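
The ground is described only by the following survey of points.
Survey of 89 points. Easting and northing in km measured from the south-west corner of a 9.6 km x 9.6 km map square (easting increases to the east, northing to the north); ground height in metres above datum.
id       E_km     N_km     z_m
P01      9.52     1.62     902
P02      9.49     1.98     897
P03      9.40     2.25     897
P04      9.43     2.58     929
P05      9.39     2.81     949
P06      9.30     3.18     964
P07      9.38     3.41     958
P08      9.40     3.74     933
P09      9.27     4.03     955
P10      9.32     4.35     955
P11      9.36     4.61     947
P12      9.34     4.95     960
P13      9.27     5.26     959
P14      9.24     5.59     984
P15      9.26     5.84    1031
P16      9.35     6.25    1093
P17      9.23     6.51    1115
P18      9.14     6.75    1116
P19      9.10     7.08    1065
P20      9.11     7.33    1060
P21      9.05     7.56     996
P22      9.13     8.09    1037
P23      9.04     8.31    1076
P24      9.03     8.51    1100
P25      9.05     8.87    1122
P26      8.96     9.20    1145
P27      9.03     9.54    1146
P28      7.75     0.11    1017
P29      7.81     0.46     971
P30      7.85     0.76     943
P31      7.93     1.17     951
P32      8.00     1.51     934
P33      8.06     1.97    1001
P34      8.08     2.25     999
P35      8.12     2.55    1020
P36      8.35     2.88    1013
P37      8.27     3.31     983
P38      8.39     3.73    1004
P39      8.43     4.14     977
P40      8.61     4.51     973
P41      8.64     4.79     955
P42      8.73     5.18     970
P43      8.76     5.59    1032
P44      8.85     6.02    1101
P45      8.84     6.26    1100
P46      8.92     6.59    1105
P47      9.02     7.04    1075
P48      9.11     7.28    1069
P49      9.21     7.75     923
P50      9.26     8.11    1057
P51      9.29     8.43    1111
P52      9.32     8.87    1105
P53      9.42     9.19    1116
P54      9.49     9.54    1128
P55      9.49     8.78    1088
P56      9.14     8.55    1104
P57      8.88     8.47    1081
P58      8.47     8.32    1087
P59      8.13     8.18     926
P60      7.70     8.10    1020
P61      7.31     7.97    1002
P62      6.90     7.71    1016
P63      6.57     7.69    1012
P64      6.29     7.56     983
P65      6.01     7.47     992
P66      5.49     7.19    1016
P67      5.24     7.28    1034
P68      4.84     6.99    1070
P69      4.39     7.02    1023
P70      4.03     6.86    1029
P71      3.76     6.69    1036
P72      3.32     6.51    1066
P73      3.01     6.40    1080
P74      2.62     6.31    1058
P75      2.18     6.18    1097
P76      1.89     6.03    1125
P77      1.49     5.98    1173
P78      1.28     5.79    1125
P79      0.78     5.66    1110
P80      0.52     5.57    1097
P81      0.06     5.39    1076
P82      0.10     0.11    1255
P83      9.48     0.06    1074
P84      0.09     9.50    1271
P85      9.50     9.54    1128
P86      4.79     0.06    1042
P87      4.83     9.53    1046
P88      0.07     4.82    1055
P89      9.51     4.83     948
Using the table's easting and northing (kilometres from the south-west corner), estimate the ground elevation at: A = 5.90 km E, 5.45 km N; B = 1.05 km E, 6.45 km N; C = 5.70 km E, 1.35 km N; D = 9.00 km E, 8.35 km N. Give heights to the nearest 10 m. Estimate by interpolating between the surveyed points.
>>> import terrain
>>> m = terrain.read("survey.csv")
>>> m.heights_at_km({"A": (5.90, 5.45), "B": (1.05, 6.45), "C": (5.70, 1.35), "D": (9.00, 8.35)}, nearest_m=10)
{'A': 1090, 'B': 1220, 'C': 1030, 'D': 1070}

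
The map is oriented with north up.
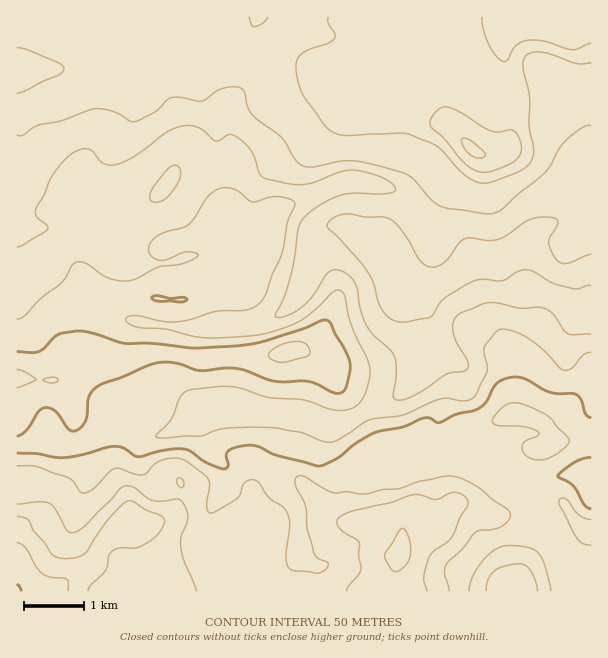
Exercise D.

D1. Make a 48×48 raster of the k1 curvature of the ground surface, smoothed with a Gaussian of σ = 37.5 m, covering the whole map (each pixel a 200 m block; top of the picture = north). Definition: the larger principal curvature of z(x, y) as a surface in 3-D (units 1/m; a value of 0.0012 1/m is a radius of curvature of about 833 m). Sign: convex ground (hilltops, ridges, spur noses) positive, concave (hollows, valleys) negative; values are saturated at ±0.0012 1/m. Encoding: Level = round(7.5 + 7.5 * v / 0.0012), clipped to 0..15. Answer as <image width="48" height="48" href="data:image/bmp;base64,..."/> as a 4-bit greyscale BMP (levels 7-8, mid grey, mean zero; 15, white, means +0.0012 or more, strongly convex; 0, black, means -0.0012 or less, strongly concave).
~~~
<image width="48" height="48" href="data:image/bmp;base64,Qk32BAAAAAAAAHYAAAAoAAAAMAAAADAAAAABAAQAAAAAAIAEAAATCwAAEwsAABAAAAAAAAAAAAAAABEREQAiIiIAMzMzAERERABVVVUAZmZmAHd3dwCIiIgAmZmZAKqqqgC7u7sAzMzMAN3d3QDu7u4A////AKq7uHd3eImYiIqHmpmqqqmYqYiauqqYeLmK3sqHeKqYd3mpiIeHiKuphnibqrqImMhoirqHiLmId3i5d4dmiaq6dXiJqbuImcmHabp4mbh4iIipd4l3qqqrqJiImauXm7iYic6pmah3iampiImImHqqzKh4mIiHrbiZd4z93KmYmYiaiIm8upqom7h5mXZ4/82pZ4nP3eyoiYeJl4u6vLrJibq93Kh892m7iIefhpuoiKiZl62Zmavcmb3KiKvf1HeMqHe+louql6u3ivp5dpicqsuYh3ituKqqqHjKqazdyayor8irh5dpial4mYeJeN3KmonHnd24l4mKy5icuIh4eZh3eKqod3iHiJrJmry3irqph4mK25l3ioiIes3cqJeImYmpZ4mpqqqpiKdovKuXmoiYipiazrh4u3d7mIh3mIiJiYd3i839mbu6iIiJqrhnvJiL2ph3iIiIiIiImpie6t7ty6qZlahoy3eIvZd3d3iId3irqIdoyoaKupq7qJiaqnZ4i7h3d3eIh3i8qId3i5ZauamJubzLq6mIeJmYd3eJmHnaiIh3eamKuZhmqcuqqrzbhmebmImqqazJmZh3iYZqqZmIjJd5iIrP///////surupmZmYmXabmJqYjHeJiaqqzdy7zd7//7iKiJmpmZrJirmHm3iJmpiHeIh3d3d5vuqah3iZiKyoqpiIiHiJiIh3eIiIZ4iHeM66d2Z4eMuZqIiYeHiJmImImru6mqqodo3qd3d3eambqZmZeHiImqvO/+3dzLuph2n9h3d3iIiZiImaqniHiZiZmYiZmIq5iHjdqYh4iHiYd5mIioh3iYh2iYeIiImqiHnLmIeIiIiIeJl4eYiImoh2iYd3h3isqIm5iHeJuoiHeIiLqIiZmIiImZiHiIeduImYh3d4y4d4h3iauniIiIiYiJmIiYeMx3iIiHd4u4aKmIiImXiHeJmZiIiJmYiMxld3iHd6y93/2XeHiZmYiIiJiIeJmpmc2nd3eHadyryp3peIiYiZiIeImYiIq6q87/uGeIndlnh2fP2ZiHiIiIiImZiImpiJmu/8vO/ad3iZeK76h4iIiIiImamYiZh4dnrv//ypiInKiIjMiHiImYiIiJqXeIiIh3iaqYiYd4vduriMl4iImYeIiJqYeIiZmHeIiHd4dp///smKuHiIiZmIiJmpiJmamHiZh4d4ef+4rqh5uniIiJmIiImZiamYiIm8zMzN3vt3fpeIiniIiIiIh4mYiqh3h3rczMuqvLh3fad4iniHeIiHdpmIm6dniJyneIh3i5d3fbiHeYh3iIiHeKl3mrmHibuXd3d3i4d3fah3eJiIiIiHiZh3mJqXiaqYd4iImod3jph3ebqqmYeImIeJmIiImZmZmYiImneIvmd3ibqZmZiId3eJl3eJmZmZmZmIioeI61V4uJiIiIiId3eJl3iYiIiIiIiIioiK64ic2HiZiHd3eHeJmHiIiIeIiIiIi4iLvN3tzHiaqpiIeIiJiIh3eImZiId3i4ibmIiImQ=="/>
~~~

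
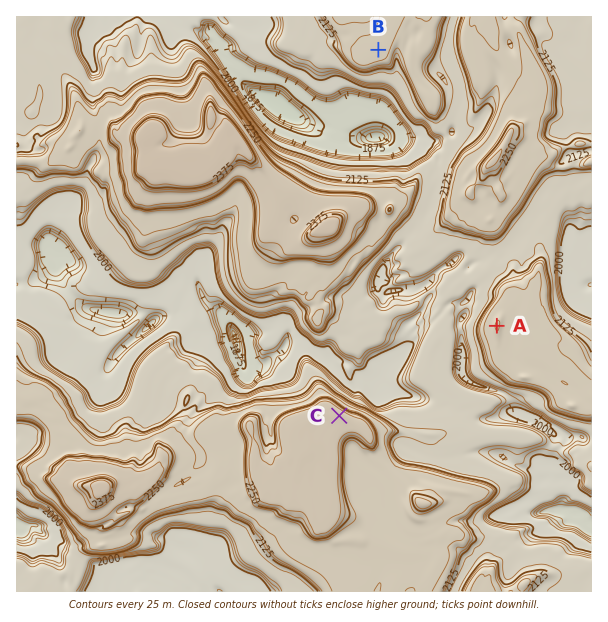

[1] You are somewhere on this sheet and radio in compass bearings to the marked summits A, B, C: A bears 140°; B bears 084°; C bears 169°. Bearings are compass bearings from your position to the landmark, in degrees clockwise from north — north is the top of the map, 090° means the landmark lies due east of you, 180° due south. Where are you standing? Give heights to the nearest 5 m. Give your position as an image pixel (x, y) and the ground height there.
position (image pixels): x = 272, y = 60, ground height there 1995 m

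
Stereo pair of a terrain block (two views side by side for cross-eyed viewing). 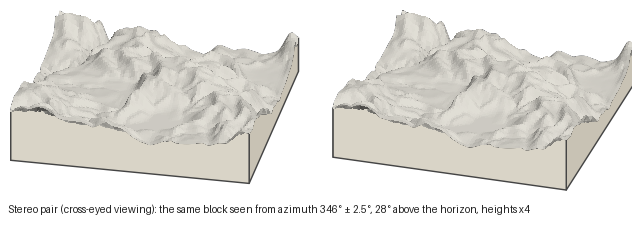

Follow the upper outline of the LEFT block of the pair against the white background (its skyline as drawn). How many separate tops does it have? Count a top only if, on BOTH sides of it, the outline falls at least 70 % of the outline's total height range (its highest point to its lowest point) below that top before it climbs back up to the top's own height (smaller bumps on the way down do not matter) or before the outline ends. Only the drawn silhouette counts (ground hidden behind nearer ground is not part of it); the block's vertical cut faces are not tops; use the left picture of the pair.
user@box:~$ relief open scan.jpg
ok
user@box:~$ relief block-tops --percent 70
0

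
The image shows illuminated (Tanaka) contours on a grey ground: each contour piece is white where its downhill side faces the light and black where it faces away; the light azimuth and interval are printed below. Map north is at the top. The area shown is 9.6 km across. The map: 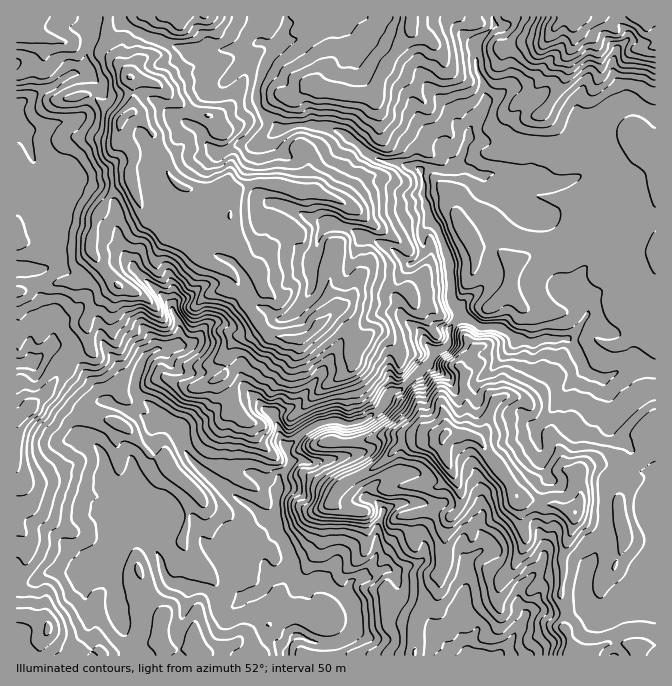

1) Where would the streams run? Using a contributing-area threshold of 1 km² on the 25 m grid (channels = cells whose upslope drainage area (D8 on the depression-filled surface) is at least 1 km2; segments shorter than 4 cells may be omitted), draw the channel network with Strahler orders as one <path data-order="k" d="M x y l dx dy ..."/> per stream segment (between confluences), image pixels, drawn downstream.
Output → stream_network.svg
<path data-order="1" d="M525 614l0 3-3 7-4 3-6 13-14 14 0 1-24 0"/><path data-order="1" d="M585 612l10 10 9 0 6-5 2 0 0-2 3-3 0-2 7-8 0-2 3-3 0-2 7-8 0-2 10-13 3-10 7-8 3-7 0-15-3-4 0-1-3-3 0-2-5-7 0-3-2-2 0-10 3-7 7-8 0-2 3-3 0-7"/><path data-order="3" d="M348 602l4 3 0 9 2 1 0 5-2 2 0 5-2 1 0 4-10 10-3 0-2 2-17 0-1-2-7 0-10-5-5 0-5 5-2 3 0 10"/><path data-order="3" d="M307 587l17 0 1 1 9 2 14 12"/><path data-order="2" d="M360 577l-6 3-6 5 0 17"/><path data-order="1" d="M387 568l-2 0-3 4-2 0-6 5-14 0"/><path data-order="1" d="M94 567l6-9 2 0 5-4 11-6 4-3"/><path data-order="1" d="M117 567l0-3 1-2 0-12 4-3 0-2"/><path data-order="1" d="M485 547l-5 5-5 2-7 6 0 22-1 2 0 4-2 2 0 12-1 2 0 4 3 4 0 2 8 8 2 3 0 5-2 4-5 4 0 17 4 0"/><path data-order="2" d="M122 545l3-7 0-4 2-2 0-4 7-6 3-2 10 0 2 2"/><path data-order="3" d="M278 530l0 4 4 3 6 13 2 8 4 6 0 6 1 2 0 3 12 12"/><path data-order="2" d="M149 522l0 3 1 2 0 7 2 1 0 10 3 3 0 2 5 7 2 11 2 2 0 4 3 6 7 5 8 0 2 2 5 0 1 1 15 0 4 2 5 7 0 3 3 7 7 7 5-2 10-10 1 0 2-4 2 0 3-3 3-1 4 0 1-2 3 0 7-7 0-1 5-7 5 0 7-5 5 0 15 15 5 0"/><path data-order="1" d="M384 510l0 4-6 8 0 10-1 2 0 21-5 7 0 2-8 8 0 2-4 3"/><path data-order="3" d="M288 448l0 9 2 1 0 7-12 12 0 10-1 1 0 26-2 1 0 3 3 7 0 5"/><path data-order="1" d="M88 442l6 1 8 9 2 3 0 5 1 2 0 13 2 2 0 3 11 12 12 5 17 18 2 3 0 4"/><path data-order="1" d="M537 427l15-15 5-12 7-7 0-1 20-20 0-4"/><path data-order="1" d="M154 425l5 0 1-2 9 0"/><path data-order="2" d="M169 423l1 0 10 10 2 4 0 8 3 7 4 3 0 2 16 16 2 0 15 14 2 0 6 6 7 4 3 3 5 2 4 3 1 0 17 15 1 0 10 10"/><path data-order="2" d="M274 417l4 8 0 8 2 2 2 8 2 0 4 5"/><path data-order="1" d="M274 412l0 5"/><path data-order="1" d="M267 410l3 2 0 1 4 4"/><path data-order="1" d="M604 380l0-2-4-1-3 0-2-2-3 0-3-2-5-5"/><path data-order="2" d="M584 368l-2-3 0-3-3-7-4-3-1-5-5-5 0-4"/><path data-order="1" d="M34 360l-2 2-5 0-2 1-8 0"/><path data-order="2" d="M569 338l-12 0-2 2-3-2-8 0-5 4-7 0-2 1-5-3-3 0-2-2-3 0-3-1-4-4-2 0-6-5-5 0-2-1-17 0-4-5-4-2-13 0"/><path data-order="3" d="M457 320l-7 7 0 13-3 7-3 3-4 0-40 40-6 0-4 2 0 1-6 7 0 3-2 4-7 6-5 2-6 5-6 0-3 3-11 0-2-1-18 0-2 1-4 0-6 4-8 6-2 0-14 14 0 1"/><path data-order="1" d="M135 270l10 10 2 0 25 25 0 5 5 7 0 3 2 2 0 20-7 5-3 0-2 1-10 0-7 5-1 0-5 5-4 7 0 3-3 7 0 5-2 2 0 10 34 31"/><path data-order="1" d="M619 242l-2 0-12 10-6 3-19 18 0 4-1 1 0 9 1 1 0 4 2 3 5 7 0 3 2 2 0 6-2 4-5 5-3 6-10 10"/><path data-order="3" d="M432 223l2 4 4 5 4 6 0 4 3 6 2 9 1 1 0 7 2 2 0 13 2 2 0 18 2 2 0 3 3 7 0 8"/><path data-order="1" d="M170 218l9 9 5 1 6 7 2 0 17 17 10 5 3 0 5 3 3 0 12 12 7 13 0 3 3 7 0 3 3 4 0 1 5 5 4 0 3 2 8 8 10 0 3-3 2 0 15-15 7-13 0-27 2-2 0-3 3-7 0-6 1-2 0-3 2-4 7-6 17 0 1 1 3 0 7 4 3 3 9 2 1 1 4 0 20 10 15 15 7 0 10-10 0-10-2-1 0-9 3-6 3-4 4 0"/><path data-order="1" d="M522 213l-25-25-3 0-6-3-4-7 0-3"/><path data-order="1" d="M45 183l-3-3-5-10 0-3-5-9 0-3-2-2 0-3-2-2 0-3-3-7 0-5-1-3-7-7 0-1"/><path data-order="3" d="M422 175l2 3 0 20 3 7 0 5 3 5 2 8"/><path data-order="2" d="M484 175l-6 0-6-5-4 0-1-2-5 0-2 2-10 0"/><path data-order="2" d="M450 170l-12 0-1-2-13 0 0 4-2 3"/><path data-order="1" d="M215 152l10 0 10-7 20 0 3-3 9-4 5-5 3 0 3-1 7-5"/><path data-order="2" d="M285 127l9 0 1-2 20 0 2 2 11 0 7 3 3 0 7 3 7 7 2 0 13 13 13 7 4 0 1 2 12 0 7 3 4 0 2 2 7 0 0 1 5 7"/><path data-order="1" d="M620 112l-3 1-17 17 0 22-1 1 0 4-2 3-15 15-10 5-8 2-2 1-8 0-2 2-7 0-1-2-5 0-2-1-9-2-1-2-5 0-2-1-5 0-1-2-12 0-2-2-13 0-3 2"/><path data-order="1" d="M85 73l-13 0-7 4-3 3-2 0-6 7-4 0-2 1-4 0-14 10-5 2-8 8 0 14"/><path data-order="1" d="M477 53l0 17 7 12 0 8 1 2 0 13-3 7-5 5 0 1-7 9 0 8-3 3 0 5-3 5 0 4-6 10-8 8"/><path data-order="1" d="M194 50l35 0 1-2 9 0 1-1 10 0 8-5 6 0 3 1 3 2 2 3"/><path data-order="2" d="M272 48l-7 10 0 4-5 10 0 5-2 1 0 7-1 2 0 5 1 1 0 14 2 3 15 15 0 2 10 0"/><path data-order="1" d="M315 18l-5 0-2 2-4 0-2 2-12 0-5 5-1 5-4 3 0 2-3 3 0 2-5 6"/>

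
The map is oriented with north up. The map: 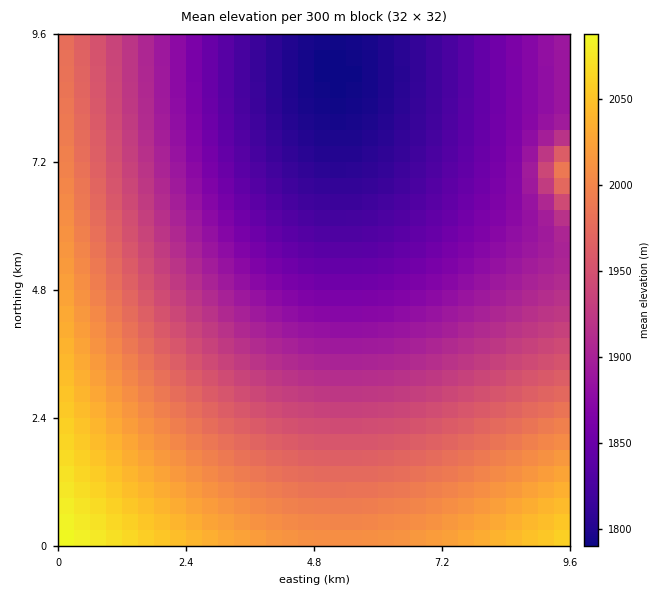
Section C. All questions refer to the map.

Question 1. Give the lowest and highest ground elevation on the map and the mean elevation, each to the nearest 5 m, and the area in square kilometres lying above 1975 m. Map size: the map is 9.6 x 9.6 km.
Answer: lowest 1790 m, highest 2090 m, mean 1920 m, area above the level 26.8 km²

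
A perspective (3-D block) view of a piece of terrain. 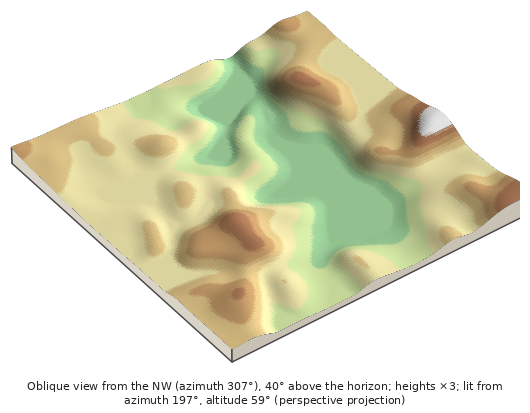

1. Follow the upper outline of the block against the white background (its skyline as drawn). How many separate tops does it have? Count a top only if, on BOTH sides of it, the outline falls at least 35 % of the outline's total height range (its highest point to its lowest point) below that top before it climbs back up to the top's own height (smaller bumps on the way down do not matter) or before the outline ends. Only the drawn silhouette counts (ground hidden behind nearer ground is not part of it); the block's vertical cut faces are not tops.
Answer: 1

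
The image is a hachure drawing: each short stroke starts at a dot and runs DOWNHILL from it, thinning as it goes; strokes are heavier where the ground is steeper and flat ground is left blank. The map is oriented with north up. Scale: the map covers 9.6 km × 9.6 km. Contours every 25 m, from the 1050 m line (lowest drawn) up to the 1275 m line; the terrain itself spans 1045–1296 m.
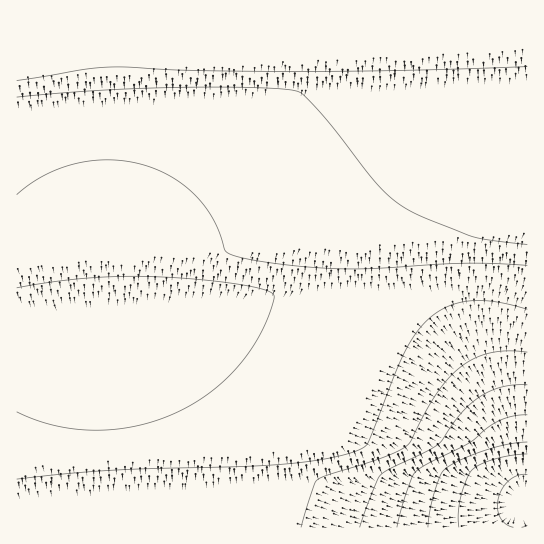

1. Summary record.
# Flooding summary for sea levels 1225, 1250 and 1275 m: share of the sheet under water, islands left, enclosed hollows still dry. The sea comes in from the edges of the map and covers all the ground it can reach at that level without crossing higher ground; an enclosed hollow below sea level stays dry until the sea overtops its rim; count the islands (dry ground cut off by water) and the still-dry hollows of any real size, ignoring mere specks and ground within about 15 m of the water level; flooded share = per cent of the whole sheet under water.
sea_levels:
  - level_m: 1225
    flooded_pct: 58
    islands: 0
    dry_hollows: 0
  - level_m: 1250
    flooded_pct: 76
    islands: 0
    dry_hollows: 0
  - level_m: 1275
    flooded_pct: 89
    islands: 0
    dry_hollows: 0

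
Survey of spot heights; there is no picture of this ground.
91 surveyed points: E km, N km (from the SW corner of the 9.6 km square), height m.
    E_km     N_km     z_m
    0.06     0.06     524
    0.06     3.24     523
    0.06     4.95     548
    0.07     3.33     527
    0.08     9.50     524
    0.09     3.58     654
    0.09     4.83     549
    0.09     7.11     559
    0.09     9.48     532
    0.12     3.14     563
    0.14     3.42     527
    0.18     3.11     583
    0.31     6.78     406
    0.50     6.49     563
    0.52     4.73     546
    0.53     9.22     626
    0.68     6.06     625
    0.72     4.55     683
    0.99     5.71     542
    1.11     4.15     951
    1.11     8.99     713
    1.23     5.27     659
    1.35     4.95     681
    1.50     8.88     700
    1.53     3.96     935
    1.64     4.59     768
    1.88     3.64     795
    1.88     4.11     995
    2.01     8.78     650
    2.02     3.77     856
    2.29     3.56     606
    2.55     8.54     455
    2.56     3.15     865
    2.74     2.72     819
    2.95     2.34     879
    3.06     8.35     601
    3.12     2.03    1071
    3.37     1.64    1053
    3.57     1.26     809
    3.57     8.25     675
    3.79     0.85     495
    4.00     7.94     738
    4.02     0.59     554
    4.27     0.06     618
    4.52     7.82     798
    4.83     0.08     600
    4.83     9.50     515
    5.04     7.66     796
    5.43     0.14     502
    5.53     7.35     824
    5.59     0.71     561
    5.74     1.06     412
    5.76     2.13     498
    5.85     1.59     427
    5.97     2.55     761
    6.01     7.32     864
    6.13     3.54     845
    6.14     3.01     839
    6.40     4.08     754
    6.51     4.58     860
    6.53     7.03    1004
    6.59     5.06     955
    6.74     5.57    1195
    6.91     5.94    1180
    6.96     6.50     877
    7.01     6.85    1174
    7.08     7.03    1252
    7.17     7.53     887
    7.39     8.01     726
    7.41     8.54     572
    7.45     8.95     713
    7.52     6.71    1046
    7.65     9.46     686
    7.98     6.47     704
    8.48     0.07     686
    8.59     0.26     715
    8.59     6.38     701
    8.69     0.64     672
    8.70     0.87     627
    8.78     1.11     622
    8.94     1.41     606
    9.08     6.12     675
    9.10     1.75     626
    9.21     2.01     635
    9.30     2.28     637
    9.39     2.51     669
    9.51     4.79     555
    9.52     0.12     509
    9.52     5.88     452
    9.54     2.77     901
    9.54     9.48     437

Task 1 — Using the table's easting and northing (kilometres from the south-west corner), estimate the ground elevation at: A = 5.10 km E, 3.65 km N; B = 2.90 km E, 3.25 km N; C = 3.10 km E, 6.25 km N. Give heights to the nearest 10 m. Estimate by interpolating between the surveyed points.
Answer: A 570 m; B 940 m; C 730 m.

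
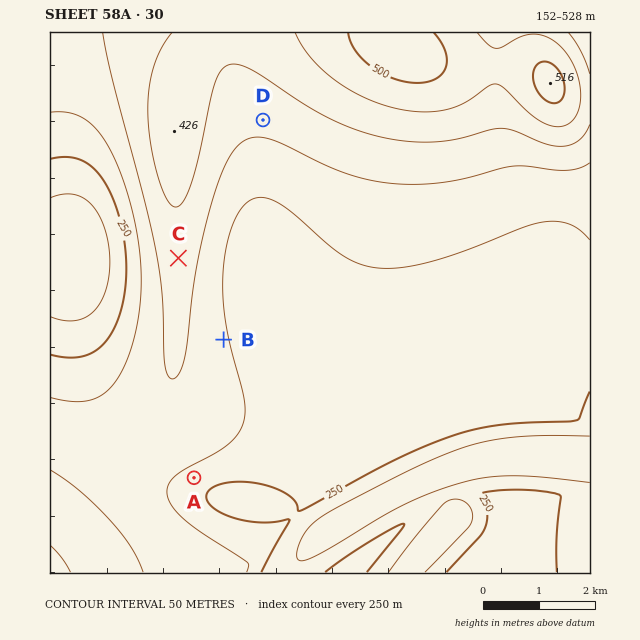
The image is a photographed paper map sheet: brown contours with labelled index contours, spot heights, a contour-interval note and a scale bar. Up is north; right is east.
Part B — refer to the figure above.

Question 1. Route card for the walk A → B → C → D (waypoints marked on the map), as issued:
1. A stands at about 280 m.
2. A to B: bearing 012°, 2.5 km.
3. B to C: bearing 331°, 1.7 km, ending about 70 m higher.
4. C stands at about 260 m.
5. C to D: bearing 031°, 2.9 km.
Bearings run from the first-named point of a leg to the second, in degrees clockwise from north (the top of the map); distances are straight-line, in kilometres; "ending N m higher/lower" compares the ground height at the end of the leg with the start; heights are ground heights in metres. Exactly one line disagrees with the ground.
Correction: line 4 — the height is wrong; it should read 370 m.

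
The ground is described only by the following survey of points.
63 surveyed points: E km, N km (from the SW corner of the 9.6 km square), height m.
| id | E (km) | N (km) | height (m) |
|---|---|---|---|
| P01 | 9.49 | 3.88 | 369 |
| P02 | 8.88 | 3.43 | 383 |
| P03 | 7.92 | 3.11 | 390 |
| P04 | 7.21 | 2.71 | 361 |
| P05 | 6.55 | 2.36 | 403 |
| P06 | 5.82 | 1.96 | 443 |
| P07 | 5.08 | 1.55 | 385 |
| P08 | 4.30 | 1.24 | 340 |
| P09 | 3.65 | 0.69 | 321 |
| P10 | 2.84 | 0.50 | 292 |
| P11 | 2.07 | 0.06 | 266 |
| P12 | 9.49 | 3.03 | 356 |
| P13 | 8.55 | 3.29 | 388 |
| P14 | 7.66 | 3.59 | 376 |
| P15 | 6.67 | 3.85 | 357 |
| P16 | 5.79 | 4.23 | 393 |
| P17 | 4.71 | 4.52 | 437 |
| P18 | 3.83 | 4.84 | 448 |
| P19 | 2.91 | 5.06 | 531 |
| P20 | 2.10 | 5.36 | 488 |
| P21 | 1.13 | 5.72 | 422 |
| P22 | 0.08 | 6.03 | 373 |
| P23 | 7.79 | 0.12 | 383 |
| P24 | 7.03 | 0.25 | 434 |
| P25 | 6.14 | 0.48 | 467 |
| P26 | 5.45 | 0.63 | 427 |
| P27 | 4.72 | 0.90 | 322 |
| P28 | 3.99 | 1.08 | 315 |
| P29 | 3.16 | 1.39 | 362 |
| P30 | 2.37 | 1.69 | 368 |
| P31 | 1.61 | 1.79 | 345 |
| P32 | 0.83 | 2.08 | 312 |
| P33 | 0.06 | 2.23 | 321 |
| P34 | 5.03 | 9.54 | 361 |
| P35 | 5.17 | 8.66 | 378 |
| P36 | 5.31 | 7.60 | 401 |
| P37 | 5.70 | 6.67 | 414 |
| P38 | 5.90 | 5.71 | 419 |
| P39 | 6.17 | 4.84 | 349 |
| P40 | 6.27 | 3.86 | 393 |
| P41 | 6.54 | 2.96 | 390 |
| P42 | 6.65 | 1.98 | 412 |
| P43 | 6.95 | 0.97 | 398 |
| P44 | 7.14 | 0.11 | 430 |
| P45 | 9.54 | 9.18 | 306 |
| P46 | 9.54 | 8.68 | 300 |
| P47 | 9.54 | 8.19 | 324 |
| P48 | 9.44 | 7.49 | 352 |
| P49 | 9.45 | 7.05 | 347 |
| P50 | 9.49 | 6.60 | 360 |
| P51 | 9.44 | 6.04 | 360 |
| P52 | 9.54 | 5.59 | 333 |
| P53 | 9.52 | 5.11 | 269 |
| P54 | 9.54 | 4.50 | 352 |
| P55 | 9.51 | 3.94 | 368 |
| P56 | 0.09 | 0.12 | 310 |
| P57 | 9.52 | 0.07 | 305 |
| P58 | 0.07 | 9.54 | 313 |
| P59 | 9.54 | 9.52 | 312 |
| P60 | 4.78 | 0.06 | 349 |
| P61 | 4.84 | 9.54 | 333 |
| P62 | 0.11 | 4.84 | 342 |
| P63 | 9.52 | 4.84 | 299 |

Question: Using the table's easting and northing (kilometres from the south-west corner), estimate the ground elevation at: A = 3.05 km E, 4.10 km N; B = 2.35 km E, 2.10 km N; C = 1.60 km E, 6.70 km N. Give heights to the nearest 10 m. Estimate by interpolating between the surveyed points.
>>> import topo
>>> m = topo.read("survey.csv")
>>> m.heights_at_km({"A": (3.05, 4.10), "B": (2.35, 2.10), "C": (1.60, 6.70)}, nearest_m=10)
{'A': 470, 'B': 400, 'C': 400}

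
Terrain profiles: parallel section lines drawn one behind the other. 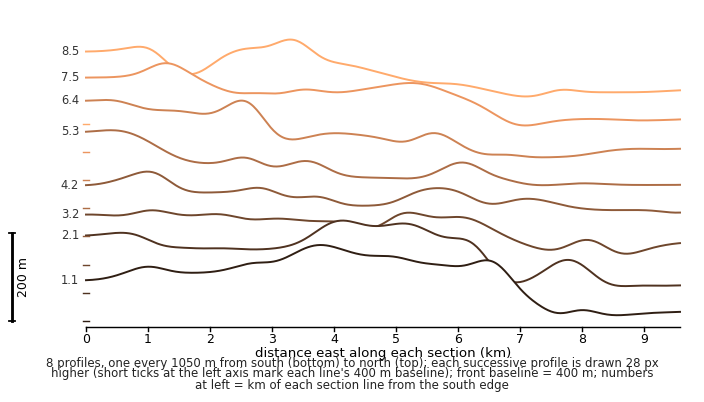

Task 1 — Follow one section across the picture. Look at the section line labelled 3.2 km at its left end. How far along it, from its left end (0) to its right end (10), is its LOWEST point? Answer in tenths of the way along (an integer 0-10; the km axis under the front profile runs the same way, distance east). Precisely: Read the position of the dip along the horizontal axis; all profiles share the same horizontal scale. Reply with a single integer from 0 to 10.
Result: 9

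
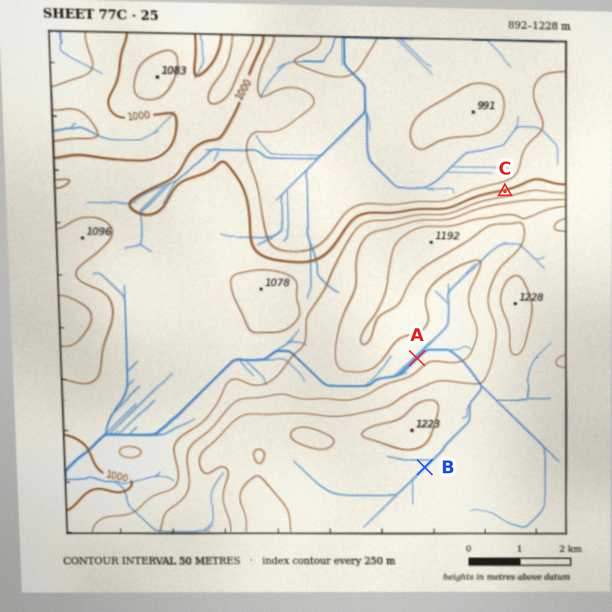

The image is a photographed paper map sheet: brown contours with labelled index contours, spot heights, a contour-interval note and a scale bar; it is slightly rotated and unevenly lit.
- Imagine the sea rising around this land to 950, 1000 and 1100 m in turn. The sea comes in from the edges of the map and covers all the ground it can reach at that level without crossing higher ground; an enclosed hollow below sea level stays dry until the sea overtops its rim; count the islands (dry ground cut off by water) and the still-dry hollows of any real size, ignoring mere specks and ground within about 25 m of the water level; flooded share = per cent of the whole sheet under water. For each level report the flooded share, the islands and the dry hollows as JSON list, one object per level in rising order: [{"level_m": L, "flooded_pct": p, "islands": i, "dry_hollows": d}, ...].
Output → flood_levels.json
[{"level_m": 950, "flooded_pct": 18, "islands": 1, "dry_hollows": 0}, {"level_m": 1000, "flooded_pct": 29, "islands": 0, "dry_hollows": 0}, {"level_m": 1100, "flooded_pct": 65, "islands": 0, "dry_hollows": 0}]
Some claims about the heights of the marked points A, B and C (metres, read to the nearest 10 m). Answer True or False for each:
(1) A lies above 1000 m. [True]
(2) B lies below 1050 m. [False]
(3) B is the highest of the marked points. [True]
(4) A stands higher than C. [True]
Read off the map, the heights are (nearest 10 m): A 1090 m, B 1190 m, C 1010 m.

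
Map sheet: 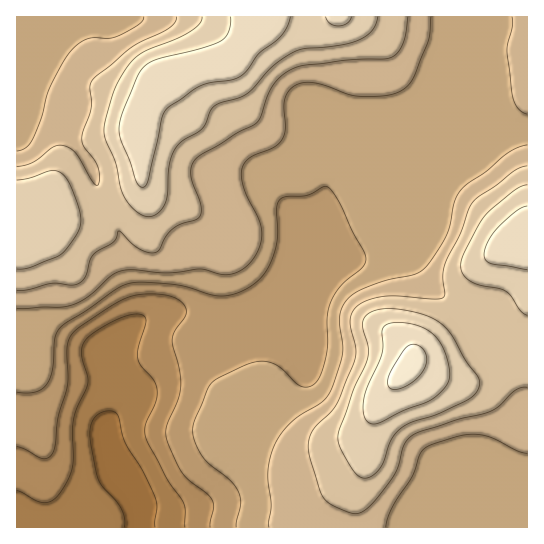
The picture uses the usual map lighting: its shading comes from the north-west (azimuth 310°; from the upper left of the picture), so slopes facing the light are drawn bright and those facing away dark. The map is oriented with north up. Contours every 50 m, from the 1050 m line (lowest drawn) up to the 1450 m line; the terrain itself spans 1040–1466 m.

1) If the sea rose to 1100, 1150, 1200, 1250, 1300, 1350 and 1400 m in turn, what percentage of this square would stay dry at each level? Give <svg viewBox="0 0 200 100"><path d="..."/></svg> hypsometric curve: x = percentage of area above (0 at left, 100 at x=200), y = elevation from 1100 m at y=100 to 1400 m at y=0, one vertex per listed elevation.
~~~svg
<svg viewBox="0 0 200 100"><path d="M186 100l-9-17-22-16-59-17-33-17-29-16-21-17"/></svg>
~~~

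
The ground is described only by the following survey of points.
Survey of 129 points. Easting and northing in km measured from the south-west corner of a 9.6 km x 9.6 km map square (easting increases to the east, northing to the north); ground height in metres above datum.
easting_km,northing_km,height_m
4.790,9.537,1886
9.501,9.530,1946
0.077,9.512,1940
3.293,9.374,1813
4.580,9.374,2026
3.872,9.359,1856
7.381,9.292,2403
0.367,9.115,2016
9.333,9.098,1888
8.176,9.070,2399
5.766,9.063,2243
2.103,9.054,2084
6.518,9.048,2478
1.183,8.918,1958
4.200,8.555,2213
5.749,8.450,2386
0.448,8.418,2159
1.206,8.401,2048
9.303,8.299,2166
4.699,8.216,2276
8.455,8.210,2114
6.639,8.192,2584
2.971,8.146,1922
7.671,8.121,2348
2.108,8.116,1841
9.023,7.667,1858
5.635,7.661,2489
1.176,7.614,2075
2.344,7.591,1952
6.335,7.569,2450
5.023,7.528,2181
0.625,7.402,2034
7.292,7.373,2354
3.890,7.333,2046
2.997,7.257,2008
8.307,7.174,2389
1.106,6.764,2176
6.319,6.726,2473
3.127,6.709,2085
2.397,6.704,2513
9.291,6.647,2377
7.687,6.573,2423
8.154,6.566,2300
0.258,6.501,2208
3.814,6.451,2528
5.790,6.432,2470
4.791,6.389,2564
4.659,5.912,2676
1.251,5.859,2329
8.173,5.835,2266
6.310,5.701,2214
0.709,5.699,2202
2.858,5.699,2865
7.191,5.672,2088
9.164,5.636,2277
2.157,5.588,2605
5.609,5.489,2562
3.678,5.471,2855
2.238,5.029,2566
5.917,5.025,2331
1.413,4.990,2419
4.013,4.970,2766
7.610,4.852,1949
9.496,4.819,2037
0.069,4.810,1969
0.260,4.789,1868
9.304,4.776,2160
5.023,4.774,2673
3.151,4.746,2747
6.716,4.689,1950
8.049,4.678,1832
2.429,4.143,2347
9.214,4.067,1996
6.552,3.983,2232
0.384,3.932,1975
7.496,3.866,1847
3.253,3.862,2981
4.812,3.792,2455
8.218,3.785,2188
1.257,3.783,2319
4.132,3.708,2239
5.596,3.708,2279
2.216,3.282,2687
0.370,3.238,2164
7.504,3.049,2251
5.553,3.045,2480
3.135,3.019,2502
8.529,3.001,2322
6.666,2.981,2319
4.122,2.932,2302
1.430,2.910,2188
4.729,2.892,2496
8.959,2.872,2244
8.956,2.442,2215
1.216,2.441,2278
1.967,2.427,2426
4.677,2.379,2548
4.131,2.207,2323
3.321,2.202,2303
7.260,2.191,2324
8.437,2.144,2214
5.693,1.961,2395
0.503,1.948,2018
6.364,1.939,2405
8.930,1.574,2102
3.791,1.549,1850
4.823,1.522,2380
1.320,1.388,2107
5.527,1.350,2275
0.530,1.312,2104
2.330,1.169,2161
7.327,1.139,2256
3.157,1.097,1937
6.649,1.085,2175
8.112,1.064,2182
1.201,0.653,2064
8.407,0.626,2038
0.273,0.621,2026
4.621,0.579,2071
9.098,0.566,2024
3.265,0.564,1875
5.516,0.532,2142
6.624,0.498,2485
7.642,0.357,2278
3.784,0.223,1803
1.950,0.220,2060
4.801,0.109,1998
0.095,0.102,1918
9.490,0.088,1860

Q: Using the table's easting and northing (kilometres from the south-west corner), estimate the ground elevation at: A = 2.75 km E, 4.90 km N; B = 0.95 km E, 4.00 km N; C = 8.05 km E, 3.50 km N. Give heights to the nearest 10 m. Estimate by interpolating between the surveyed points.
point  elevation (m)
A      2650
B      2150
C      2210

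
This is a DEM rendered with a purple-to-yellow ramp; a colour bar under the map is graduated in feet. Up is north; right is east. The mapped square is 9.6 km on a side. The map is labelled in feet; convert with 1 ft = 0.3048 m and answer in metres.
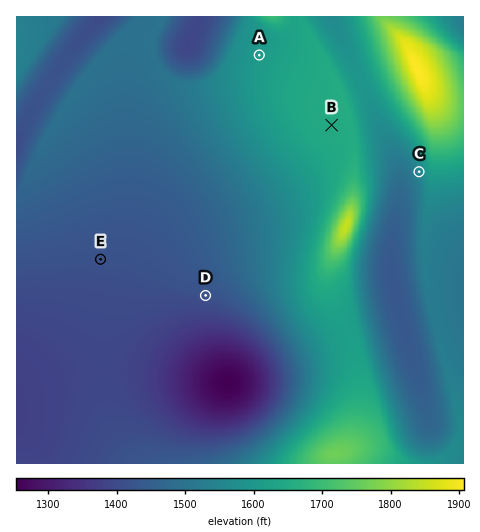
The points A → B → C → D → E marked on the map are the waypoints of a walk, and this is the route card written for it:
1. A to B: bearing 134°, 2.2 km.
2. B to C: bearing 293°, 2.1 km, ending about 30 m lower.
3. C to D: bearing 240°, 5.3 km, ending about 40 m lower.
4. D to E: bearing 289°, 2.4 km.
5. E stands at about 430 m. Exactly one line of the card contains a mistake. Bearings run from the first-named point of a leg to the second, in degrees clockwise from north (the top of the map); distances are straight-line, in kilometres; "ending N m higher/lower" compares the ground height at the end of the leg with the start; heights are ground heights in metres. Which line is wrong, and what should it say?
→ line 2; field bearing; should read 118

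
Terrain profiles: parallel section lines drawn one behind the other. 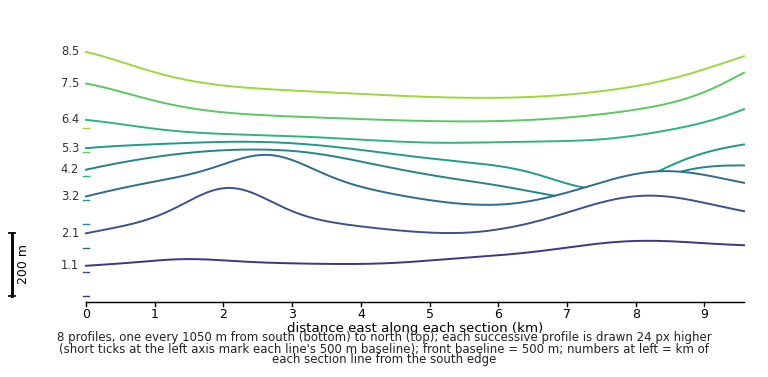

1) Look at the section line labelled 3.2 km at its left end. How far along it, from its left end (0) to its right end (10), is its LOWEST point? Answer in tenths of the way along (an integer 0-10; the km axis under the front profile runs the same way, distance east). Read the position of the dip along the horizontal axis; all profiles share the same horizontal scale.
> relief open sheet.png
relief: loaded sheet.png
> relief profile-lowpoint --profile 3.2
6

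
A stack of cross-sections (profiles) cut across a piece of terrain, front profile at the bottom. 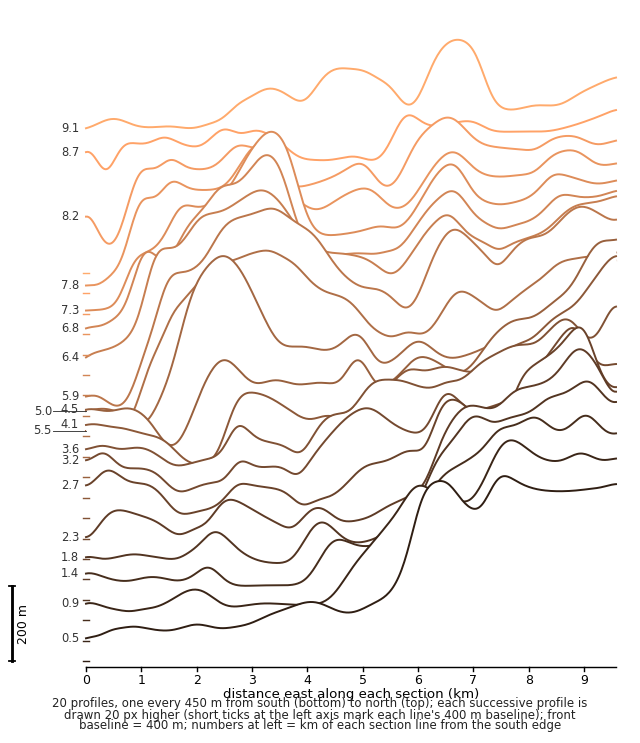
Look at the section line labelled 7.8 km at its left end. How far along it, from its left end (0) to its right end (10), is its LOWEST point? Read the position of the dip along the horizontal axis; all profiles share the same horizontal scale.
0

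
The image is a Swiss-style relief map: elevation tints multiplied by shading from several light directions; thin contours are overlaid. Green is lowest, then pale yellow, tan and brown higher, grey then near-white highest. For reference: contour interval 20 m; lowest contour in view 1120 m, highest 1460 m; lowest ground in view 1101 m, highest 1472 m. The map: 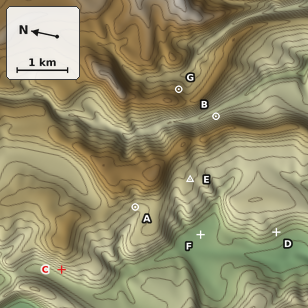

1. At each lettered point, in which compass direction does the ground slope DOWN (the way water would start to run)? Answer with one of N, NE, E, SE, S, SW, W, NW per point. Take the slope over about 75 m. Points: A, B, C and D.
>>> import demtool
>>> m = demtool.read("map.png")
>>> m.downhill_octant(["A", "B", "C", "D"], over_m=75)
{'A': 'SW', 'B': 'NE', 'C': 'W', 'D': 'SW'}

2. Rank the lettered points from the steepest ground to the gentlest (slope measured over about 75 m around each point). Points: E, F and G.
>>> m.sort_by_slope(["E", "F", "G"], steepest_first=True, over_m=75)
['G', 'E', 'F']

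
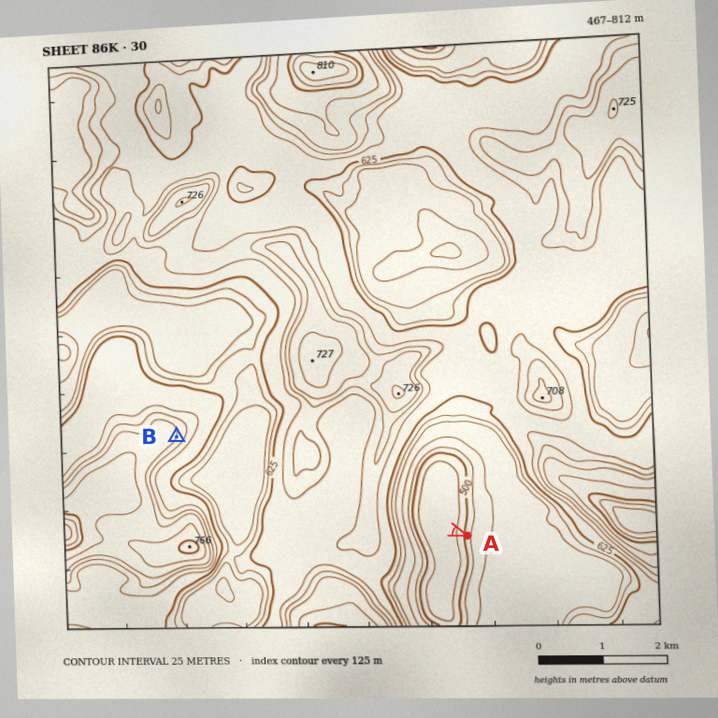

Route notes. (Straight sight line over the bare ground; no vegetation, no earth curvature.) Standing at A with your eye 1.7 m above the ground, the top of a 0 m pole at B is hidden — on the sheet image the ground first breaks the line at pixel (401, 513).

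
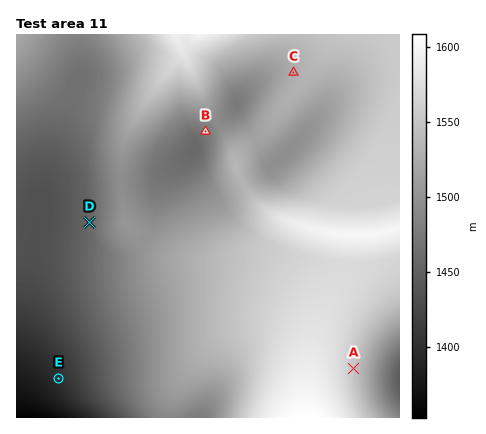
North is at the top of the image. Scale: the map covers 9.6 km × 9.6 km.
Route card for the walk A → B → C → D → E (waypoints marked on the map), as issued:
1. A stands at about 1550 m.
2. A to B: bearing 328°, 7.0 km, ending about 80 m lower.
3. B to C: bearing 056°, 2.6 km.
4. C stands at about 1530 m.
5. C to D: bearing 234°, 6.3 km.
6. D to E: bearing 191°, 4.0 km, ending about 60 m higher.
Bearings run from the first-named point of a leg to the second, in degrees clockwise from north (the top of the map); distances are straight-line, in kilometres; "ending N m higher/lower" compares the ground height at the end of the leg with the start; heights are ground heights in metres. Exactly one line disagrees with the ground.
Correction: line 6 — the sense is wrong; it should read lower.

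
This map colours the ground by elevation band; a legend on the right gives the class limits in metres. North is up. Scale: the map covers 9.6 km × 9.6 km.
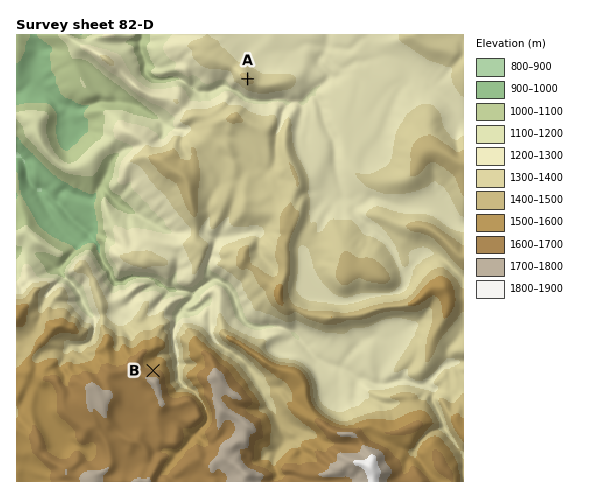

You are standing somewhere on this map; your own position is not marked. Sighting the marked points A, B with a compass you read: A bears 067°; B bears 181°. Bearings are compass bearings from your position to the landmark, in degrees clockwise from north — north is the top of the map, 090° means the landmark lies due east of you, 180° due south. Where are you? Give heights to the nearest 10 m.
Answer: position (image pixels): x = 158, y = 117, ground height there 1100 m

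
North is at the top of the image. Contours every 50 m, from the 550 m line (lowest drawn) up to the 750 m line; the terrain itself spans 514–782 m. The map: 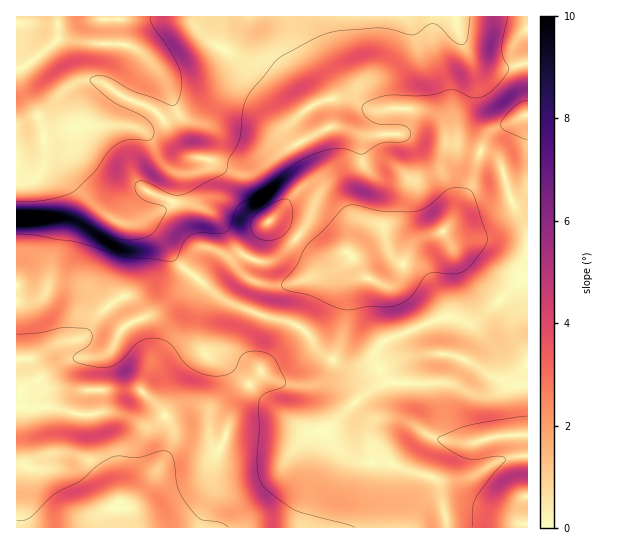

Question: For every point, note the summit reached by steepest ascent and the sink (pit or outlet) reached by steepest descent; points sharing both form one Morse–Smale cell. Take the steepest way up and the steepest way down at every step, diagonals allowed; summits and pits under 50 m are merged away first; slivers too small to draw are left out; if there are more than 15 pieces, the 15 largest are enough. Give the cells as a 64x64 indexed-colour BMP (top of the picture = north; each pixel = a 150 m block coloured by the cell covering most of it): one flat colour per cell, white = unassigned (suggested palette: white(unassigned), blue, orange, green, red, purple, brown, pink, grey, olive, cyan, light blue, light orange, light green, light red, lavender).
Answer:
<image width="64" height="64" href="data:image/bmp;base64,Qk12CAAAAAAAAHYAAAAoAAAAQAAAAEAAAAABAAQAAAAAAAAIAAATCwAAEwsAABAAAAAAAAAA////ALR3HwAOf/8ALKAsACgn1gC9Z5QAS1aMAMJ34wB/f38AIr28AM++FwDox64AeLv/AIrfmACWmP8A1bDFABERERERERERERERERERERERERERERERERERETMzMzMzERERERERERERERERERERERERERERERERERERMzMzMzMRERERERERERERERERERERERERERERERERERMzMzMzMxEREREREREREREREREREREREREREREREREREzMzMzMzERERERERERERERERERERERERERERERERERETMzMzMzMRERERERERERERERERERERERERERERERERERMzMzMzMxERERERERERERERERERERERERERERERERETMzMzMzMzERERERERERERERERERERERERERERERERMzMzMzMzMzMRERERERERERERERERERERERERERETMzMzMzMzMzMzMxEREREREREREREREREREREREREREzMzMzMzMzMzMzMzEREREREREREREREREREREREREREzMzMzMzMzMzMzMzMREREREREREREREREREREREREREzMzMzMzMzMzMzMzMxERERERERERERERERERERERERETMzMzMzMzMzMzMzMzEREREREREREREREREREREREREREzMzMzMzMzMzMzMzMRERERERERERERERERERERERERERMzMzMzMzMzMzMzMxERERERERERERERERERERERERERETMzMzMzMzMzMzMzEREREREREREREREREREREREREREREzMzMzMzMzMzMzMREREREREREREREREREREREREREREREzMzMzMzMzMzMxERERERERERERERERERERERERERERERERERETMzMzMzEREREREREREREREREREREREREREREREREREREzMzMzMRERERERERERERERERERERERERERIhERERERERMzMzMxERERERERERERERERERERERERESIiIhEREREREzMzMzERERERERERERERERERERERERESIiIiERERERETMzMzMRERERERERERERERERERERERESIiIiIhEREREREzMzMxERERERERERERERERERERERESIiIiIiIiERERETMzMzERERERERERERERERERERERESIiIiIiIiIiERETMzMzMRERERERERERERERERERESIiIiIiIiIiIiIiIiIjMzMxERERERERERERERERERIiIiIiIiIiIiIiIiIiIiIzMzERERERERERERERERESIiIiIiIiIiIiIiIiIiIiIiIzMRERERERERERERERESIiIiIiIiIiIiIiIiIiIiIiIiMxEREREREREREREREiIiIiIiIiIiIiIiIiIiIiIiIiIjEREREREREREREREiIiIiIiIiIiIiIiIiIiIiIiIiIiMREREREREREREREiIiIiIiIiIiIiIiIiIiIiIiIiIiIxEREREREREREREiIiIiIiIiIiIiIiIiIiIiIiIiIiIiEREREREREREREiIiIiIiIiIiIiIiIiIiIiIiIiIiIiIRERERERERERESIiIiIiIiIiIiIiIiIiIiIiIiIiIiIhERERERERERESIiIiIiIiIiIiIiIiIiIiIiIiIiIiIiERERERERERESIiIiIiIiIiIiIiIiIiIiIiIiIiIiIiIRERERERERESIiIiIiIiIiIiIiIiIiIiIiIiIiIiIiIhERERERERERESIiIiIiIiIiIiIiIiIiIiIiIiIiIiIiEREREREREREREiIiIiIiIiIiIiIiIiIiIiIiIiIiIiIRERERERERERERIiIiIiIiIiIiIiIiIiIiIiIiIiIiIhEREREREREREREiIiIiIiIiIiIiIiIiIiIiIiIiIiIiERERERERERERESIiIiIiIiIiIiIiIiIiIiIiIiIiIiIRERERERERERERESIiIRIiIiIiIiIiIiIiIiIiIiIiIhERERERERERERERERERERIiIiIiIiIiIiIiIiIiIiIiERERERERERERERERERERERIiIiIiIiIiIiIiIiIiIiIRERERERERERERERERERERESIiIiIiIiIiIiIiIiIiIhERERERERERERERERERERERESIiIiIiIiIiIiIiIiIiERERERERERERERERERERERERESIiERERIiIiIiIiIiIREREREREREREREREREREREREREREREREiIiIiIiIiIhERERERERERERERERERERERERERERERESIiIiIiIiIiERERERERERERERERERERERERERERERERIiIiIiIiIiIREREREREREREREREREREREREREREREREiIiIiIiIiIhERERERERERERERERERERERERERERERESIiIiIiIiIiEREREREREREREREREREREREREREREREREiIiIiIiIiIRERERERERERERERERERERERERERERERESIiIiIiIiIhERERERERERERERERERERERERERERERERIiIiIiIiIiERERERERERERERERERERERERERERERERESIiIiREREQRERERERERERERERERERERERERERERERERIiIiJERERBEREREREREREREREREREREREREREREREREiIiJEREREERERERERERERERERERERERERERERERERESIiIkREREQRERERERERERERERERERERERERERERERERIiIkRERERBERERERERERERERERERERERERERERERERIiIiRERERE"/>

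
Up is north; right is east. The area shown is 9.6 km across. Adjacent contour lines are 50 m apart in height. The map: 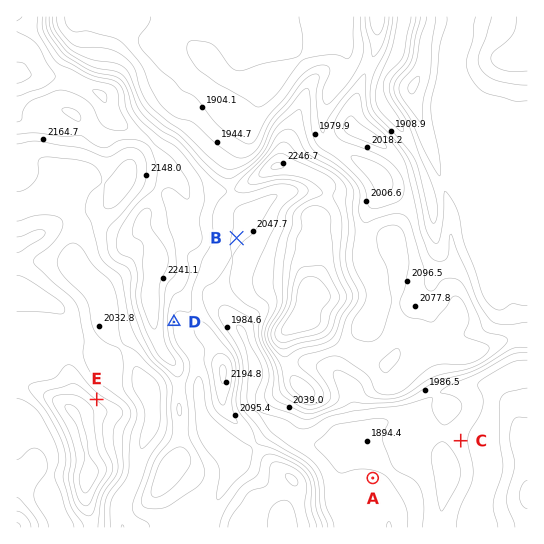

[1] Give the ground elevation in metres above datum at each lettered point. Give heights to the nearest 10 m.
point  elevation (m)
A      1910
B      2050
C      1920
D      2090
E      2190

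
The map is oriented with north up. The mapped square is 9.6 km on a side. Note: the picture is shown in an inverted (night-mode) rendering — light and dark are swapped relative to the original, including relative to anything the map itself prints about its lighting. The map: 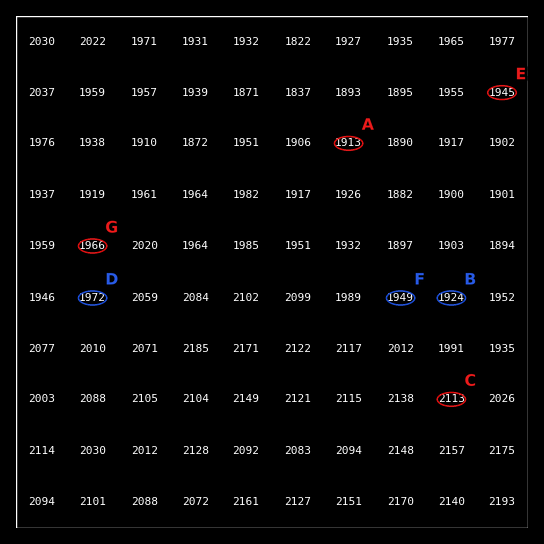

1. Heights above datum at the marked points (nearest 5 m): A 1915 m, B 1925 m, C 2115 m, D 1970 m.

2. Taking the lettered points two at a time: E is below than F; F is below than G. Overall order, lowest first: E F G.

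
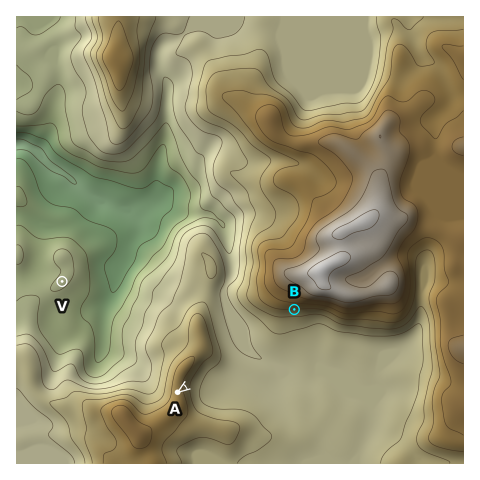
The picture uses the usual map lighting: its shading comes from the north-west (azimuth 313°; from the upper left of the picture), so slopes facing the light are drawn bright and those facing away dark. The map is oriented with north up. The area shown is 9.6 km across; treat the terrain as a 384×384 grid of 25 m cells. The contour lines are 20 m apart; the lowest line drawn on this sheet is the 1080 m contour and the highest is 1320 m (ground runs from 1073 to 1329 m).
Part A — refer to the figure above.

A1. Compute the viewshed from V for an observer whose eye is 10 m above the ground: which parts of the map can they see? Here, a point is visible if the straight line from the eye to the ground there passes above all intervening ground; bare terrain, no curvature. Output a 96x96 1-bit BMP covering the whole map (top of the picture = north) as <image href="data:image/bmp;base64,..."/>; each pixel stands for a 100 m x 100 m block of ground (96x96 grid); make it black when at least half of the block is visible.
<image width="96" height="96" href="data:image/bmp;base64,Qk2+BAAAAAAAAD4AAAAoAAAAYAAAAGAAAAABAAEAAAAAAIAEAAATCwAAEwsAAAIAAAAAAAAA////AAAAAAAAAAAAAAAAAAAAAAAAAAAAAAAAAAAAAAAAAAAAAAAAAAAAAAAAAAAAAAAAAAAAAAAAAAAAAAAAAAAAAAAAAAAAAAAAAAAAAAAAAAAAAAAAAAAAAAAAAAAQAAAAAAAAAAAAAAAYAAAAAAAAAAAAAAA+AAAAAAAAAAAAAAA/AAAAAAAAAAAAAD8/wAAAAAAAAAAAcf//4AAAAAAAAAAB9///4AAAAAAAAAAH////4AAAAAAAAAAP////4AAAAAAAAAAP////4AAAAAAAAAAP////4AAAAAAAAAAP////4AAAAAAAAAAf////4AAAAAAAAAAf/H//8AAAAAAAAAAf/H//+AAAAAAAAAA//D//+AAAAAAAAAB//j///AAAAAAAAAD//j///gAAAAAAAAD//z///wAAAAAAAAD//////wAAAAAAAAD//////gAAAAAAAAD//////gAAAAAAAAD//////gAAAAAAAAD//////gAAAAAAAAB/////vgAAAAAAAAD//////gACAAAAAAD//////gAfAAAAAAD//////wB/AAQAAAD//////wD/jwAAAAD//////wD//4AAAAD//////4D//4AAAAD//x///4B//4AAAAD//g///4B//4AAAAD//A///8A//wAAAAD/+Af//8A/x4AAAAD/+Af//8A/gYAAAAD/+Af//4AfAMAAAAD+4Af//wA+AHAAAAD8AAf//wA8AHgAAAD8AAf//wA8AfgAAAB4AAf//gAcB/gAAAB4AAf//gAcD/AAAABwAAf//gAIP/gAAABwAAf//AAH//gAAABwAAB//AAP//wAAADwAAB//gAf//8AAADwAAD//4B//5/AAADwAAD//////4/gAADwAAD//////4fwAADwAAH//////wPwAADwAAP//////gPwAABwAAf//////AP4AABgAA//////+AH4AABgAA//////4AH4AABgAD//////wAH4AABgAH////w/gAPwAABgAP////gfAAfwAAAAAf////gPgAfAAAAAB/////gf8B+AAAAAD/////g///8AAAAAP/////////4AAAAAf/////////wAAAAAf///////gOAAAADA////////AAAAAAD////////+AAAAAAD////////+AAAAAAD////9///8AAAAAAD///88///8AAAAAAD///8Q///4AAAAAAD//P4Af/+AAAAAAAAP4P4Af/8AAAAAAAAH4P8Af/gAAAAAAAAH4P8Af+AAAAAAAAAH+P4AP+AAAAAAAAAP//4AP8AAAAAAAAAP//wAP8AAAAAAAAAP//wAH4AAAAAAAAAd//wAH4AAAAAAAAA4//gAH4AAAAAAAAB4//AADwAAAAAAAAD8j+AADwAAAAAAAAD8gAAADwAAAAAAAAAHgAAADgAAAAAAAAABwAAAAAAAAAAAAAAAwAAAAAAAAAAAAAAAAAAAAAAAAAAAAAAAAAAAAAAAAAAAAAAAAAAAAAAAAAAAAAAAAcAAAAAAAAAAAAA="/>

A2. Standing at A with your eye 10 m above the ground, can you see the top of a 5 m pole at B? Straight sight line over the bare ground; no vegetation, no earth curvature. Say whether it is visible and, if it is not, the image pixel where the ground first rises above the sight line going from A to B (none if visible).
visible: true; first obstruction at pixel None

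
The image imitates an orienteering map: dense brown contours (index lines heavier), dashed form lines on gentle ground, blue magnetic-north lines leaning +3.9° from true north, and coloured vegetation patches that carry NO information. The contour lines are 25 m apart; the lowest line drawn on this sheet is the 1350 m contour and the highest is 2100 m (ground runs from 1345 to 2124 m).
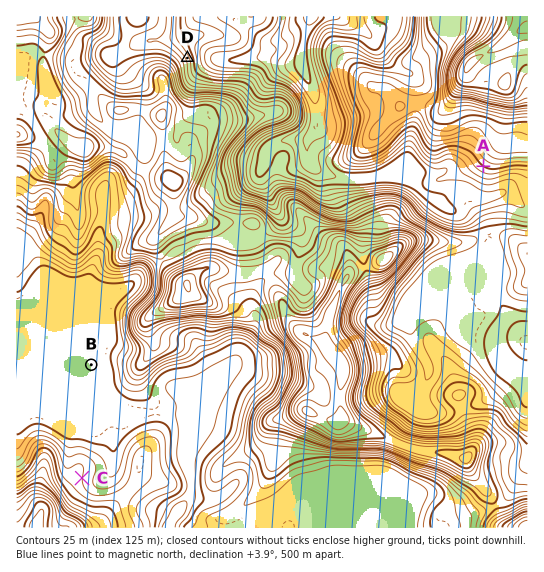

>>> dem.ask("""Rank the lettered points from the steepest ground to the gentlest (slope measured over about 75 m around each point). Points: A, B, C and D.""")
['D', 'A', 'C', 'B']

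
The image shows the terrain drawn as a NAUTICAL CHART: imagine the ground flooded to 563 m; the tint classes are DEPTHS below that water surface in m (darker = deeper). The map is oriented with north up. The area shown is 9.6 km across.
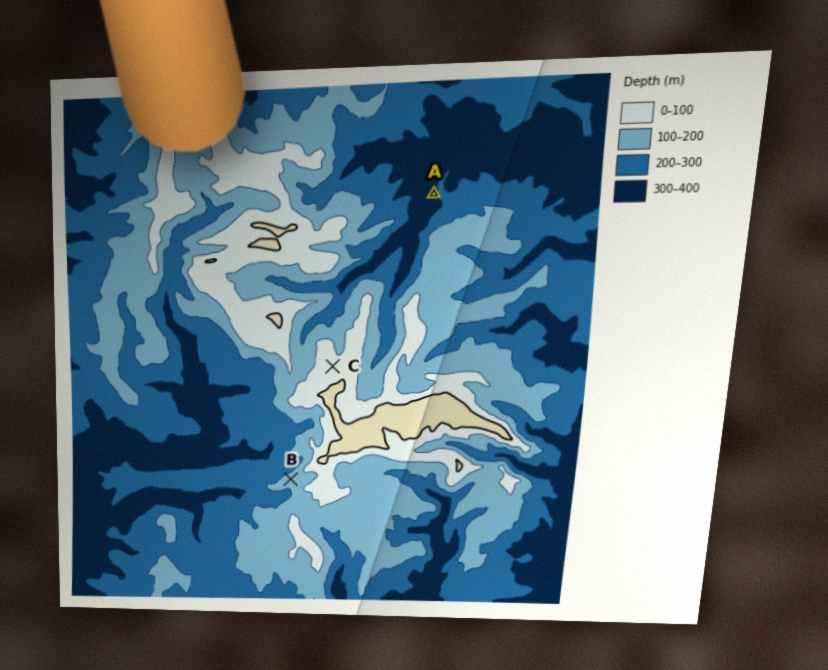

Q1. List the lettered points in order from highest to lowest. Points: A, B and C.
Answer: C B A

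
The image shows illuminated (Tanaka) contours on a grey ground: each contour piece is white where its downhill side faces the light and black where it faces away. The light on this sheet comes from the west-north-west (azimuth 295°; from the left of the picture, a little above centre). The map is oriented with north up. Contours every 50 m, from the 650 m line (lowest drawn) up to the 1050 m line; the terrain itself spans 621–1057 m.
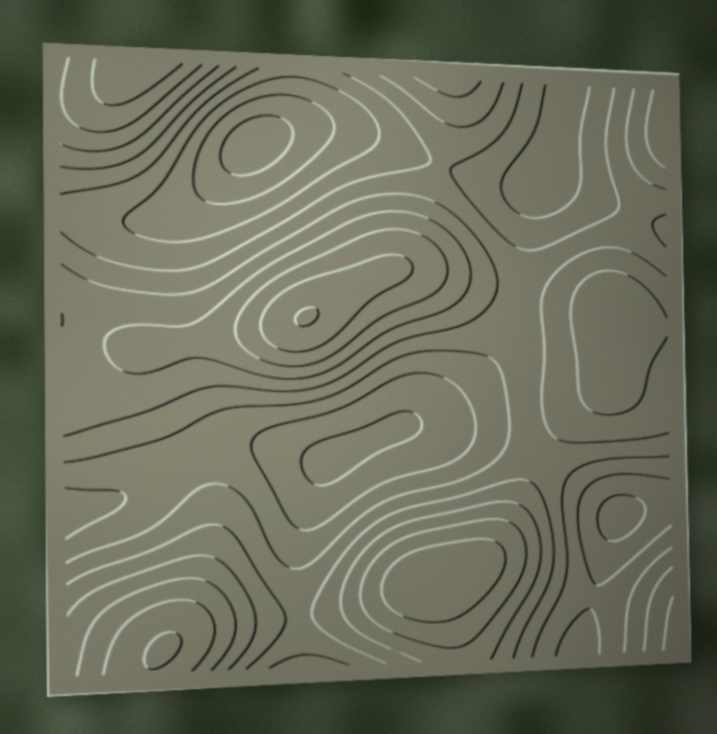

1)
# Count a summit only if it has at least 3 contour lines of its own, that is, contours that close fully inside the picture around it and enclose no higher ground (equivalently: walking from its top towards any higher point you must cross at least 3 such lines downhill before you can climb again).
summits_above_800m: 1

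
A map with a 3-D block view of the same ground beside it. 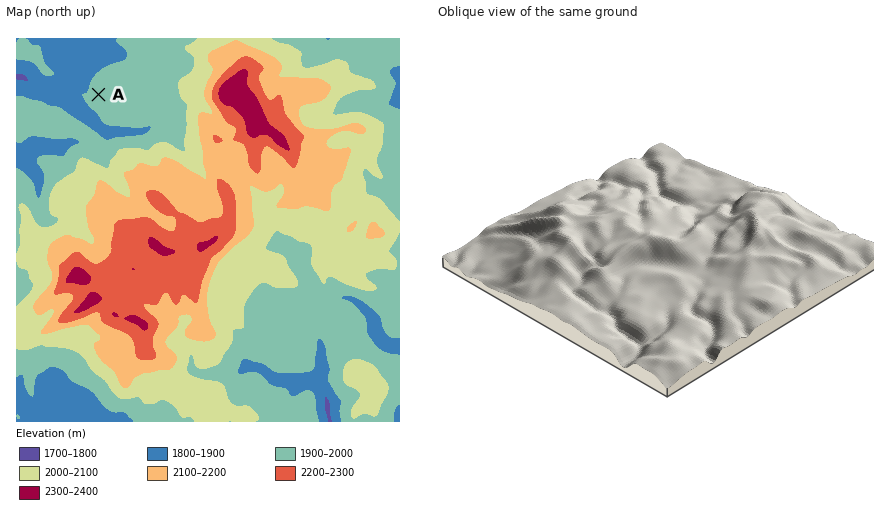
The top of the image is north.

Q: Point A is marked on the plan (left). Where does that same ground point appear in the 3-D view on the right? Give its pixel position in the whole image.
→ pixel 676 180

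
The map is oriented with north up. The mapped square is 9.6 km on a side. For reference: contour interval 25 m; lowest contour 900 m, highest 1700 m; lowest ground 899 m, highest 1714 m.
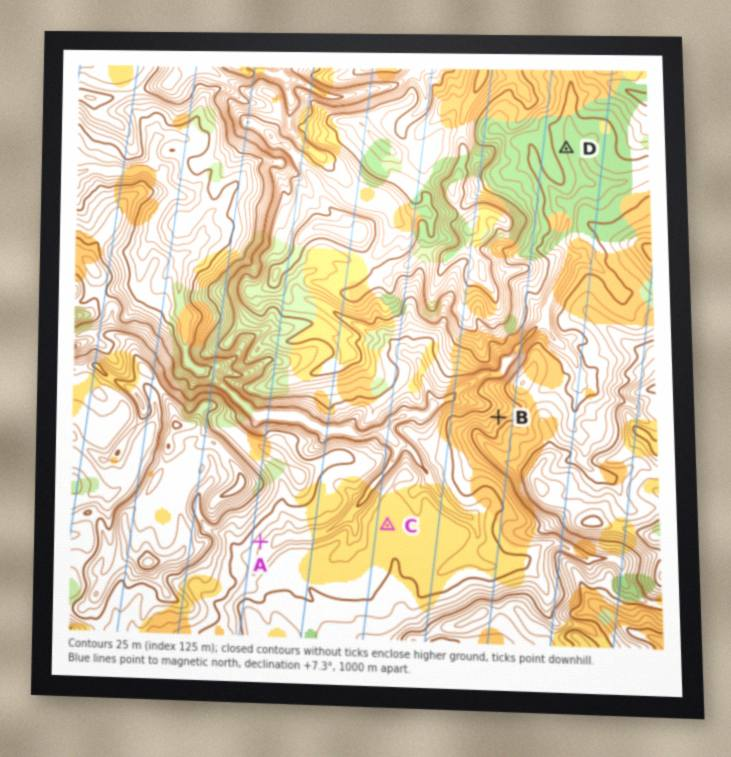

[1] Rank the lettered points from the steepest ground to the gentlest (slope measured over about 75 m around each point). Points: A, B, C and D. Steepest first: B A D C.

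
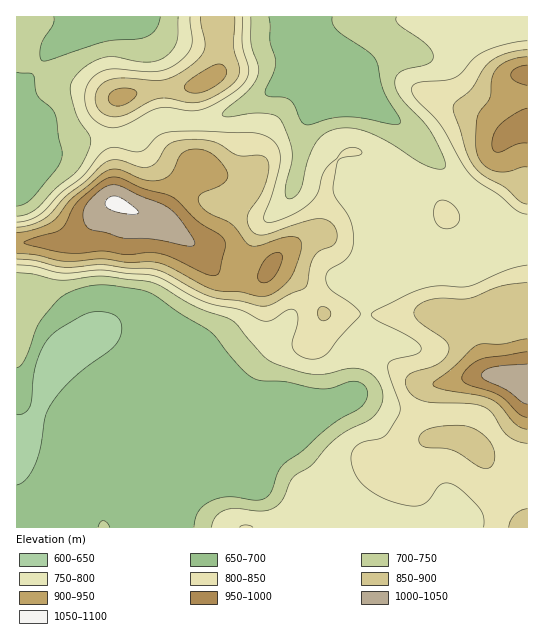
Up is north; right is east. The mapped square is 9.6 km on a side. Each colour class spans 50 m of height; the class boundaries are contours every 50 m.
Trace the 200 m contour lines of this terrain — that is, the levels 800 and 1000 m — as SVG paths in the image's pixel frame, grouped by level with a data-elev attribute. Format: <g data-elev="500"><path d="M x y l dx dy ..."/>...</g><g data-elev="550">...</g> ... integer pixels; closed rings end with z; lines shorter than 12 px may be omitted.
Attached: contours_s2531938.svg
<g data-elev="800"><path d="M253 527l-7-2-6 2"/><path d="M17 265l17 1 28 7 40-3 51 5 10 4 40 22 38 9 24 11 6-1 15-9 7-2 4 3 1 6-6 24 2 8 4 5 7 3 8 1 6-1 9-5 32-39-7-9-23-16-3-6-1-5 3-8 13-8 6-5 4-7 1-7 0-12-2-10-15-23-3-7 4-28 4-5 18-3 3-2-3-4-5-2-10 3-19 20-7 23-7 9-20 13-13 6-9 2-5-2 0-4 9-26 7-32-1-10-6-9-10-5-10-2-56-2-30 1-10 5-11 12-5 2-7 1-19-5-9 2-7 6-16 21-22 17-19 20-12 7-13 2"/><path d="M527 265l-21 5-37 16-31 0-17 3-42 20-8 5 1 3 5 4 37 18 6 6 1 4-1 2-3 3-23 5-6 4 0 8 11 32 1 10-10 17-5 6-6 3-17 3-8 7-3 10 4 15 8 11 15 10 15 7 18 4 8 0 7-3 12-16 4-3 5-1 6 1 10 8 17 17 4 8 0 10"/><path d="M445 229l5-1 5-2 4-4 1-5-2-6-4-5-5-4-7-2-4 1-3 3-1 11 3 10z"/><path d="M527 41l-20 3-20 6-13 8-12 14-7 5-9 3-28 3-5 3-2 4 5 9 25 27 20 36 10 13 8 8 20 12 18 15 10 4"/><path d="M190 17l2 22-1 8-5 8-12 10-9 5-11 2-45-3-10 4-7 5-6 9-1 12 3 12 6 9 12 7 12 0 9-3 23-13 9-3 10-1 21 4 12-2 12-5 19-11 11-10 5-10-1-7-6-21 0-28"/></g><g data-elev="1000"><path d="M527 364l-35 3-9 4-2 4 3 4 22 11 16 12 5 2"/><path d="M187 246l7-1 0-4-12-19-9-11-10-6-22-9-20-10-10-1-8 3-13 11-6 10-1 6 1 7 3 5 4 3 32 8 30 1z"/></g>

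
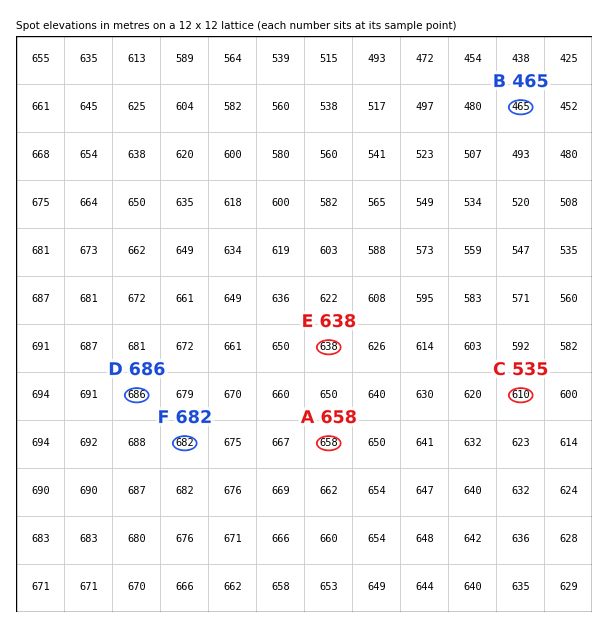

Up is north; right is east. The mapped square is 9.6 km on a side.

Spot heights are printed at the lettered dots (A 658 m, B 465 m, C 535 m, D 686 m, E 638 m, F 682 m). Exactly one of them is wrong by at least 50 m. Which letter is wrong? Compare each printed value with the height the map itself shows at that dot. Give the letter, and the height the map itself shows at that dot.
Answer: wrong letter C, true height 610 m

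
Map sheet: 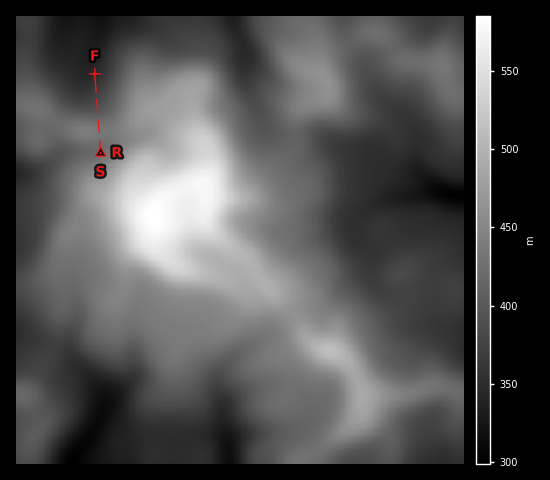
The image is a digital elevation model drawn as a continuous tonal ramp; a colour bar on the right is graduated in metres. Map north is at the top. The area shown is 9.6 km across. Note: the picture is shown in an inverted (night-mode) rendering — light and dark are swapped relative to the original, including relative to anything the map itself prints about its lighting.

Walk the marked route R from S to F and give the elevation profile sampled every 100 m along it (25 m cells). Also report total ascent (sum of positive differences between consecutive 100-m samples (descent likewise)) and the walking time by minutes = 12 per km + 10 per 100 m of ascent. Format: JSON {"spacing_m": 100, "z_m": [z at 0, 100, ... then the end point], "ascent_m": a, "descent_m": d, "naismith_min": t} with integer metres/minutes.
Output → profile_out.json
{"spacing_m": 100, "z_m": [422, 421, 424, 430, 434, 435, 429, 419, 407, 397, 388, 382, 376, 370, 364, 357, 351, 347, 347], "ascent_m": 14, "descent_m": 90, "naismith_min": 22}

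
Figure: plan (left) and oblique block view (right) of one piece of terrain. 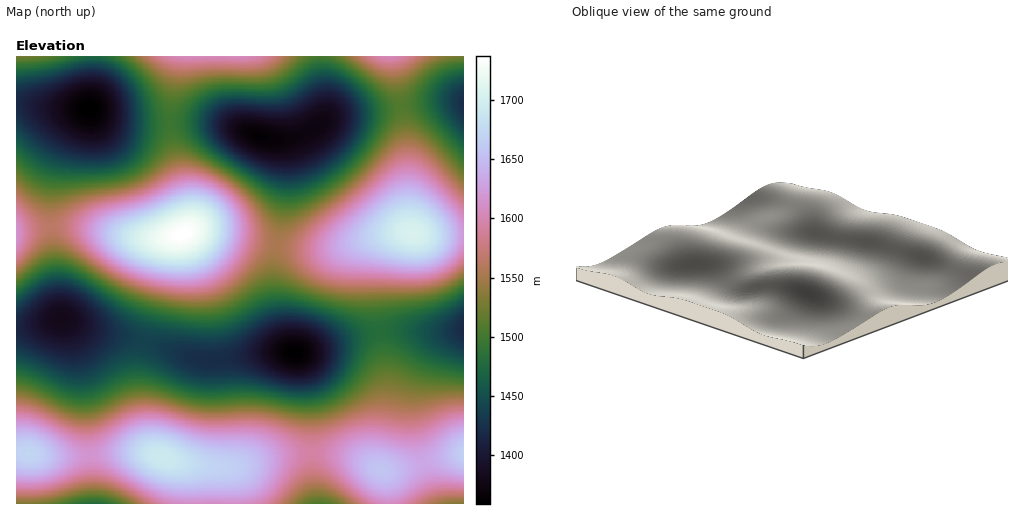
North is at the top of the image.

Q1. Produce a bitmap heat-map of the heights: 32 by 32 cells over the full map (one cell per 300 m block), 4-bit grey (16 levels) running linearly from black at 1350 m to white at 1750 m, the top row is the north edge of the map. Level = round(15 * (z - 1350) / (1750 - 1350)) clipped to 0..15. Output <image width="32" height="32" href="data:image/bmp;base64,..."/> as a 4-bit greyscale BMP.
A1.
<image width="32" height="32" href="data:image/bmp;base64,Qk12AgAAAAAAAHYAAAAoAAAAIAAAACAAAAABAAQAAAAAAAACAAATCwAAEwsAABAAAAAAAAAAAAAAABEREQAiIiIAMzMzAERERABVVVUAZmZmAHd3dwCIiIgAmZmZAKqqqgC7u7sAzMzMAN3d3QDu7u4A////AIh3ZmeJqqqqqph3eJqqmIiqmYiJq7zMu7upiImru6qqu7qpq7zdzMzLqZmau7u7u8y7qqvN3czMu6qZqru7u7zMuqqrzMy7u7qpmZqqqqq7uqmImru6qZmZmIiJmZmZqpmHd3iZmId4iHdnd4iIiJl3ZlVnd3ZlVmZVVVZ3d3d4ZVREVWZVREREMzNFZ3dmZlRDM0REQzMzMiESNFZmZVUzMiM0RDMzMyIRESRVZVVEMiIiMzMzMzMiEREjRVVEMyIRIjM0REREMiIiNFVVRDMiESI0RVVmVUQzNEVVVVRDMiIjRWZ3d3ZlVVVmZmZmVFQzNGeImZmIdmZ3iIiIiHZ1RFaJq7u7qYd3iZmqqqqYh2Z4q83d3LqYeImqu7zMuph4mrze7u3LmIiZq7zN3cuYiJq83u7u25h4iau83d3LmIiau8ze7suYd3iavM3cuod3iJmrzNy6h2Zniau8y6l2Zmd3iau7qHVERWeJq7qYZVVVVWeJmXZUMzRGeJqph1RDMzRWd3ZUMiIiNGeJmHZDMiIjRWZlMhERESNGeIdlMyIREjVWVCERERESNWd2VDIhERI1VVMiEREREjRmZUMiERASNWZUMzMzIhI1ZmVDMiEREkVmZVVVVDIjRWZlQ0QzIiNWd3d3d2VERFd3dlRlVURFZ4mZmZmHZVZ4mYdm"/>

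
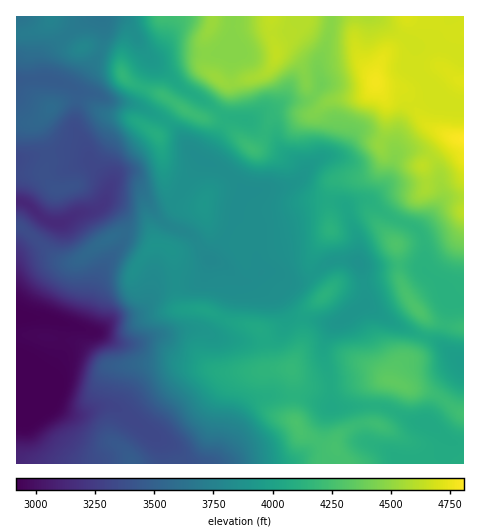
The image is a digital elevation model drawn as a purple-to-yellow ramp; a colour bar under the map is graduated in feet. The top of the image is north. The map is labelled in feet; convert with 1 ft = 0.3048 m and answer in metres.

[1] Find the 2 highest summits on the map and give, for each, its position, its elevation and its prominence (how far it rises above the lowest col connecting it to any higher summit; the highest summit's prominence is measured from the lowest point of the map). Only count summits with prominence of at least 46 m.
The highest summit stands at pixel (393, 382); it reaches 1324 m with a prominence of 82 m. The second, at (297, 424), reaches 1302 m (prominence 52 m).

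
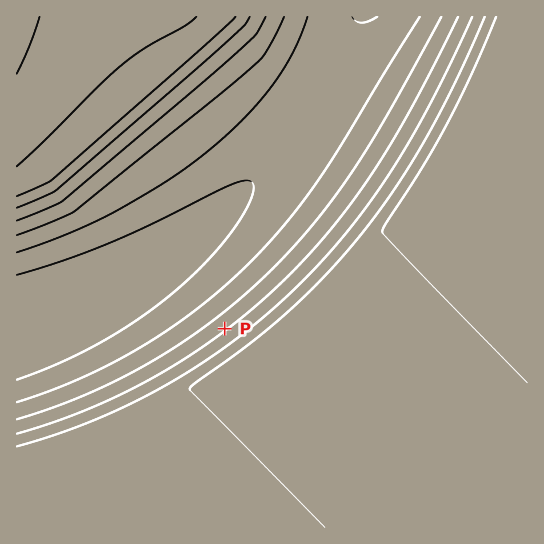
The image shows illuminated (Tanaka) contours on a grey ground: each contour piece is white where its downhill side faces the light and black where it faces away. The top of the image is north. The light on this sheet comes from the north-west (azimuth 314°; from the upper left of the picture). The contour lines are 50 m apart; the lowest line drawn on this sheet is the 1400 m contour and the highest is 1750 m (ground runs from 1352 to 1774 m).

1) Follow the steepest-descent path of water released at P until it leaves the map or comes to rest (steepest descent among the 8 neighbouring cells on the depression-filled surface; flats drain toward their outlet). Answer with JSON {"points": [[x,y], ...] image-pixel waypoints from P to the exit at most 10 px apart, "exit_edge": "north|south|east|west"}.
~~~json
{"points": [[225, 329], [214, 318], [203, 307], [193, 297], [182, 286], [171, 275], [161, 266], [150, 266], [139, 273], [129, 278], [118, 285], [107, 290], [97, 295], [86, 299], [75, 305], [65, 309], [54, 313], [43, 317], [33, 321], [22, 325], [17, 326]], "exit_edge": "west"}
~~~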